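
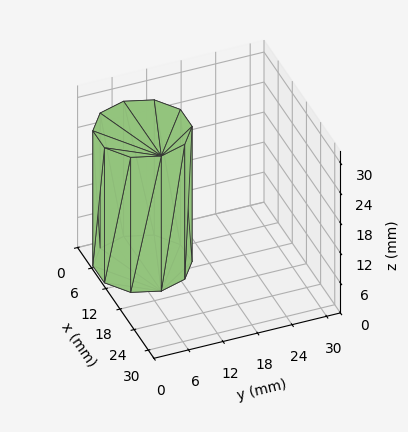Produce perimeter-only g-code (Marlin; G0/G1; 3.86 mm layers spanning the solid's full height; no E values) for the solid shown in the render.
Reading the render: the shape is a regular 10-sided prism (a cylinder approximated with 10 flat sides), circumscribed radius ≈ 8 mm, height ≈ 27 mm (dimensions read to the nearest mm from the axis ticks). For the g-code, the solid's height is divided into equal slices at the stated Δz and each level perimeter traced with G1 moves after a G0 lift.

; perimeter-only toolpath
G21 ; units = mm
G90 ; absolute positioning
G28 ; home
; layer 1
G0 Z3.86
G0 X16.00 Y8.00
G1 X14.47 Y12.70
G1 X10.47 Y15.61
G1 X5.53 Y15.61
G1 X1.53 Y12.70
G1 X0.00 Y8.00
G1 X1.53 Y3.30
G1 X5.53 Y0.39
G1 X10.47 Y0.39
G1 X14.47 Y3.30
G1 X16.00 Y8.00
; layer 2
G0 Z7.71
G0 X16.00 Y8.00
G1 X14.47 Y12.70
G1 X10.47 Y15.61
G1 X5.53 Y15.61
G1 X1.53 Y12.70
G1 X0.00 Y8.00
G1 X1.53 Y3.30
G1 X5.53 Y0.39
G1 X10.47 Y0.39
G1 X14.47 Y3.30
G1 X16.00 Y8.00
; layer 3
G0 Z11.57
G0 X16.00 Y8.00
G1 X14.47 Y12.70
G1 X10.47 Y15.61
G1 X5.53 Y15.61
G1 X1.53 Y12.70
G1 X0.00 Y8.00
G1 X1.53 Y3.30
G1 X5.53 Y0.39
G1 X10.47 Y0.39
G1 X14.47 Y3.30
G1 X16.00 Y8.00
; layer 4
G0 Z15.43
G0 X16.00 Y8.00
G1 X14.47 Y12.70
G1 X10.47 Y15.61
G1 X5.53 Y15.61
G1 X1.53 Y12.70
G1 X0.00 Y8.00
G1 X1.53 Y3.30
G1 X5.53 Y0.39
G1 X10.47 Y0.39
G1 X14.47 Y3.30
G1 X16.00 Y8.00
; layer 5
G0 Z19.29
G0 X16.00 Y8.00
G1 X14.47 Y12.70
G1 X10.47 Y15.61
G1 X5.53 Y15.61
G1 X1.53 Y12.70
G1 X0.00 Y8.00
G1 X1.53 Y3.30
G1 X5.53 Y0.39
G1 X10.47 Y0.39
G1 X14.47 Y3.30
G1 X16.00 Y8.00
; layer 6
G0 Z23.14
G0 X16.00 Y8.00
G1 X14.47 Y12.70
G1 X10.47 Y15.61
G1 X5.53 Y15.61
G1 X1.53 Y12.70
G1 X0.00 Y8.00
G1 X1.53 Y3.30
G1 X5.53 Y0.39
G1 X10.47 Y0.39
G1 X14.47 Y3.30
G1 X16.00 Y8.00
; layer 7
G0 Z27.00
G0 X16.00 Y8.00
G1 X14.47 Y12.70
G1 X10.47 Y15.61
G1 X5.53 Y15.61
G1 X1.53 Y12.70
G1 X0.00 Y8.00
G1 X1.53 Y3.30
G1 X5.53 Y0.39
G1 X10.47 Y0.39
G1 X14.47 Y3.30
G1 X16.00 Y8.00
M2 ; end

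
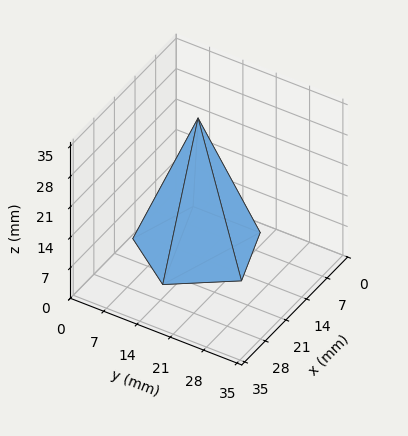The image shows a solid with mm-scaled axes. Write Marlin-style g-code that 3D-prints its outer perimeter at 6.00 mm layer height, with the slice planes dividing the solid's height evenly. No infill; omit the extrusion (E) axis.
Reading the render: the shape is a regular 5-sided pyramid, base circumscribed radius ≈ 12 mm, apex at z ≈ 30 mm (dimensions read to the nearest mm from the axis ticks). For the g-code, the solid's height is divided into equal slices at the stated Δz and each level perimeter traced with G1 moves after a G0 lift.

; perimeter-only toolpath
G21 ; units = mm
G90 ; absolute positioning
G28 ; home
; layer 1
G0 Z6.00
G0 X21.60 Y12.00
G1 X14.97 Y21.13
G1 X4.23 Y17.64
G1 X4.23 Y6.36
G1 X14.97 Y2.87
G1 X21.60 Y12.00
; layer 2
G0 Z12.00
G0 X19.20 Y12.00
G1 X14.23 Y18.85
G1 X6.17 Y16.23
G1 X6.17 Y7.77
G1 X14.23 Y5.15
G1 X19.20 Y12.00
; layer 3
G0 Z18.00
G0 X16.80 Y12.00
G1 X13.48 Y16.56
G1 X8.12 Y14.82
G1 X8.12 Y9.18
G1 X13.48 Y7.44
G1 X16.80 Y12.00
; layer 4
G0 Z24.00
G0 X14.40 Y12.00
G1 X12.74 Y14.28
G1 X10.06 Y13.41
G1 X10.06 Y10.59
G1 X12.74 Y9.72
G1 X14.40 Y12.00
M2 ; end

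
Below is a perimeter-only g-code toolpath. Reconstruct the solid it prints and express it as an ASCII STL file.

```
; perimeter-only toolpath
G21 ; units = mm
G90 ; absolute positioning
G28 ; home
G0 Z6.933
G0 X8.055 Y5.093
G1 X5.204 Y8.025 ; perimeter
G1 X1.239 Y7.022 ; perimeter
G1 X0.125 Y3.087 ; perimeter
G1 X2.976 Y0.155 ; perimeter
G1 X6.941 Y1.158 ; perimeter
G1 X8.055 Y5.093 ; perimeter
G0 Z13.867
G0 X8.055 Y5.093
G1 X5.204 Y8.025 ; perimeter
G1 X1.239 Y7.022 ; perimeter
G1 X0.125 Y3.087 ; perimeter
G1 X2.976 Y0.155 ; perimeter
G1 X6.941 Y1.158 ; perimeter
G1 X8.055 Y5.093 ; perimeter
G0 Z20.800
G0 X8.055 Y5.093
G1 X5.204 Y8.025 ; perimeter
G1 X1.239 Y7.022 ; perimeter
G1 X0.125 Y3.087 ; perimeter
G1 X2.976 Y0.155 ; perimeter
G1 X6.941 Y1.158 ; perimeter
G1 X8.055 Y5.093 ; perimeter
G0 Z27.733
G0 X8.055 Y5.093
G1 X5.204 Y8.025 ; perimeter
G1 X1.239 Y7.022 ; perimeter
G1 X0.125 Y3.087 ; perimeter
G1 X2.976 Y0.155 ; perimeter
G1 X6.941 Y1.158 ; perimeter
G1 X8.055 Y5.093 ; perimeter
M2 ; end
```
solid part
  facet normal 0.0000 0.0000 -1.0000
    outer loop
      vertex 1.239 7.022 0.000
      vertex 5.204 8.025 0.000
      vertex 8.055 5.093 0.000
    endloop
  endfacet
  facet normal 0.0000 0.0000 -1.0000
    outer loop
      vertex 0.125 3.087 0.000
      vertex 1.239 7.022 0.000
      vertex 8.055 5.093 0.000
    endloop
  endfacet
  facet normal 0.0000 0.0000 -1.0000
    outer loop
      vertex 2.976 0.155 0.000
      vertex 0.125 3.087 0.000
      vertex 8.055 5.093 0.000
    endloop
  endfacet
  facet normal 0.0000 0.0000 -1.0000
    outer loop
      vertex 6.941 1.158 0.000
      vertex 2.976 0.155 0.000
      vertex 8.055 5.093 0.000
    endloop
  endfacet
  facet normal 0.0000 0.0000 1.0000
    outer loop
      vertex 8.055 5.093 27.733
      vertex 5.204 8.025 27.733
      vertex 1.239 7.022 27.733
    endloop
  endfacet
  facet normal 0.0000 0.0000 1.0000
    outer loop
      vertex 8.055 5.093 27.733
      vertex 1.239 7.022 27.733
      vertex 0.125 3.087 27.733
    endloop
  endfacet
  facet normal 0.0000 0.0000 1.0000
    outer loop
      vertex 8.055 5.093 27.733
      vertex 0.125 3.087 27.733
      vertex 2.976 0.155 27.733
    endloop
  endfacet
  facet normal 0.0000 0.0000 1.0000
    outer loop
      vertex 8.055 5.093 27.733
      vertex 2.976 0.155 27.733
      vertex 6.941 1.158 27.733
    endloop
  endfacet
  facet normal 0.7169 0.6971 0.0000
    outer loop
      vertex 8.055 5.093 0.000
      vertex 5.204 8.025 0.000
      vertex 5.204 8.025 27.733
    endloop
  endfacet
  facet normal 0.7169 0.6971 0.0000
    outer loop
      vertex 8.055 5.093 0.000
      vertex 5.204 8.025 27.733
      vertex 8.055 5.093 27.733
    endloop
  endfacet
  facet normal -0.2452 0.9695 0.0000
    outer loop
      vertex 5.204 8.025 0.000
      vertex 1.239 7.022 0.000
      vertex 1.239 7.022 27.733
    endloop
  endfacet
  facet normal -0.2452 0.9695 0.0000
    outer loop
      vertex 5.204 8.025 0.000
      vertex 1.239 7.022 27.733
      vertex 5.204 8.025 27.733
    endloop
  endfacet
  facet normal -0.9622 0.2724 0.0000
    outer loop
      vertex 1.239 7.022 0.000
      vertex 0.125 3.087 0.000
      vertex 0.125 3.087 27.733
    endloop
  endfacet
  facet normal -0.9622 0.2724 0.0000
    outer loop
      vertex 1.239 7.022 0.000
      vertex 0.125 3.087 27.733
      vertex 1.239 7.022 27.733
    endloop
  endfacet
  facet normal -0.7169 -0.6971 0.0000
    outer loop
      vertex 0.125 3.087 0.000
      vertex 2.976 0.155 0.000
      vertex 2.976 0.155 27.733
    endloop
  endfacet
  facet normal -0.7169 -0.6971 0.0000
    outer loop
      vertex 0.125 3.087 0.000
      vertex 2.976 0.155 27.733
      vertex 0.125 3.087 27.733
    endloop
  endfacet
  facet normal 0.2452 -0.9695 0.0000
    outer loop
      vertex 2.976 0.155 0.000
      vertex 6.941 1.158 0.000
      vertex 6.941 1.158 27.733
    endloop
  endfacet
  facet normal 0.2452 -0.9695 0.0000
    outer loop
      vertex 2.976 0.155 0.000
      vertex 6.941 1.158 27.733
      vertex 2.976 0.155 27.733
    endloop
  endfacet
  facet normal 0.9622 -0.2724 0.0000
    outer loop
      vertex 6.941 1.158 0.000
      vertex 8.055 5.093 0.000
      vertex 8.055 5.093 27.733
    endloop
  endfacet
  facet normal 0.9622 -0.2724 0.0000
    outer loop
      vertex 6.941 1.158 0.000
      vertex 8.055 5.093 27.733
      vertex 6.941 1.158 27.733
    endloop
  endfacet
endsolid part

The G0 Z moves step by Δz≈6.933 mm. Every layer's G1 loop is the same polygon, so the solid is a straight extrusion of it from z=0 to z≈27.7. Closing with flat bottom and top caps and triangulating gives 20 facets — a regular 6-sided prism (a cylinder approximated with 6 flat sides), circumscribed radius ≈ 4.09 mm, height ≈ 27.7 mm.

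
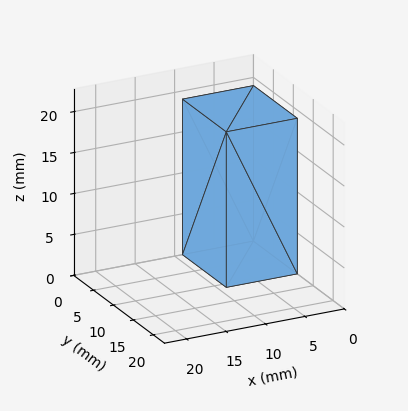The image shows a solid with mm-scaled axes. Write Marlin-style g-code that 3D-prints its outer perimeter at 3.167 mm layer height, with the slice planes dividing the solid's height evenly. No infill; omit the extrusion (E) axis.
Reading the render: the shape is a rectangular box, roughly 9 × 11 mm footprint and 19 mm tall (dimensions read to the nearest mm from the axis ticks). For the g-code, the solid's height is divided into equal slices at the stated Δz and each level perimeter traced with G1 moves after a G0 lift.

; perimeter-only toolpath
G21 ; units = mm
G90 ; absolute positioning
G28 ; home
; layer 1
G0 Z3.167
G0 X0.000 Y0.000
G1 X9.000 Y0.000
G1 X9.000 Y11.000
G1 X0.000 Y11.000
G1 X0.000 Y0.000
; layer 2
G0 Z6.333
G0 X0.000 Y0.000
G1 X9.000 Y0.000
G1 X9.000 Y11.000
G1 X0.000 Y11.000
G1 X0.000 Y0.000
; layer 3
G0 Z9.500
G0 X0.000 Y0.000
G1 X9.000 Y0.000
G1 X9.000 Y11.000
G1 X0.000 Y11.000
G1 X0.000 Y0.000
; layer 4
G0 Z12.667
G0 X0.000 Y0.000
G1 X9.000 Y0.000
G1 X9.000 Y11.000
G1 X0.000 Y11.000
G1 X0.000 Y0.000
; layer 5
G0 Z15.833
G0 X0.000 Y0.000
G1 X9.000 Y0.000
G1 X9.000 Y11.000
G1 X0.000 Y11.000
G1 X0.000 Y0.000
; layer 6
G0 Z19.000
G0 X0.000 Y0.000
G1 X9.000 Y0.000
G1 X9.000 Y11.000
G1 X0.000 Y11.000
G1 X0.000 Y0.000
M2 ; end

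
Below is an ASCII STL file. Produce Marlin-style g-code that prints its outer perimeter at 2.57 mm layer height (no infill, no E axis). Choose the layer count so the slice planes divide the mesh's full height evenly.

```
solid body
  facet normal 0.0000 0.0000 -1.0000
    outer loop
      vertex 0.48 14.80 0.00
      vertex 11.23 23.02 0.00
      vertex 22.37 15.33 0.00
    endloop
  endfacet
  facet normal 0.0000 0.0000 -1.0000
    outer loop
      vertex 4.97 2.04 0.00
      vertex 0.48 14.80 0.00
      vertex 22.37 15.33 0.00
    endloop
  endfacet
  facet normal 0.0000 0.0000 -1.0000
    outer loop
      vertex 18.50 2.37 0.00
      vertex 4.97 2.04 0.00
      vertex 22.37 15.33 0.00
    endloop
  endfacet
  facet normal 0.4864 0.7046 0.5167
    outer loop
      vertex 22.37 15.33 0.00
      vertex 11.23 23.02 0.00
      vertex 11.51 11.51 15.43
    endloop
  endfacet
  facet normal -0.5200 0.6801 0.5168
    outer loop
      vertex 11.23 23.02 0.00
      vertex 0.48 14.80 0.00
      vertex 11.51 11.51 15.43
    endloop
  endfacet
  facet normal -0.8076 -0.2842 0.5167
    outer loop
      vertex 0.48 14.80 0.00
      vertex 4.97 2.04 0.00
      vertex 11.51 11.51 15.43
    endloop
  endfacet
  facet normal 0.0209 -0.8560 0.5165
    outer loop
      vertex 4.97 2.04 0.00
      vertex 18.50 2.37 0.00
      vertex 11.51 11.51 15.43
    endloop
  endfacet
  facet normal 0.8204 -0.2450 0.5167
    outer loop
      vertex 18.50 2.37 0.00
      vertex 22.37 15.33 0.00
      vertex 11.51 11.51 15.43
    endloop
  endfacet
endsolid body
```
; perimeter-only toolpath
G21 ; units = mm
G90 ; absolute positioning
G28 ; home
; layer 1
G0 Z2.57
G0 X20.56 Y14.69
G1 X11.28 Y21.10
G1 X2.32 Y14.25
G1 X6.06 Y3.62
G1 X17.34 Y3.89
G1 X20.56 Y14.69
; layer 2
G0 Z5.14
G0 X18.75 Y14.06
G1 X11.32 Y19.18
G1 X4.16 Y13.70
G1 X7.15 Y5.20
G1 X16.17 Y5.42
G1 X18.75 Y14.06
; layer 3
G0 Z7.71
G0 X16.94 Y13.42
G1 X11.37 Y17.27
G1 X6.00 Y13.16
G1 X8.24 Y6.78
G1 X15.00 Y6.94
G1 X16.94 Y13.42
; layer 4
G0 Z10.29
G0 X15.13 Y12.78
G1 X11.42 Y15.35
G1 X7.83 Y12.61
G1 X9.33 Y8.35
G1 X13.84 Y8.46
G1 X15.13 Y12.78
; layer 5
G0 Z12.86
G0 X13.32 Y12.15
G1 X11.46 Y13.43
G1 X9.67 Y12.06
G1 X10.42 Y9.93
G1 X12.67 Y9.99
G1 X13.32 Y12.15
M2 ; end

The solid is a regular 5-sided pyramid, base circumscribed radius ≈ 11.5 mm, apex at z ≈ 15.4 mm. Slicing at Δz = 2.57 mm — 6 equal slices spanning the solid's height, so layer i sits at z = i·h/6 — gives 5 non-empty perimeters. Each is a 5-segment closed polygon; G0 lifts to the layer z and rapids to the start vertex, then G1 traces the edges. The cross-section shrinks linearly with z (the slice at the apex is degenerate and omitted).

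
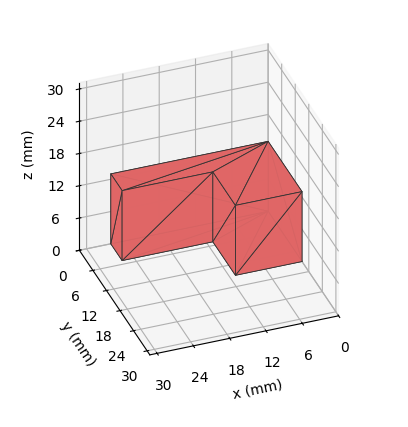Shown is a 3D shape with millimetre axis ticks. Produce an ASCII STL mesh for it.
Reading the render: the shape is an L-shaped prism: outer 26 × 15 mm, arm thicknesses ≈ 5 mm (horizontal) and 11 mm (vertical), extruded 13 mm in z (dimensions read to the nearest mm from the axis ticks). For the STL, each face is triangulated and given an outward normal.

solid part
  facet normal 0.0000 0.0000 -1.0000
    outer loop
      vertex 26.000 5.000 0.000
      vertex 26.000 0.000 0.000
      vertex 0.000 0.000 0.000
    endloop
  endfacet
  facet normal 0.0000 0.0000 -1.0000
    outer loop
      vertex 11.000 5.000 0.000
      vertex 26.000 5.000 0.000
      vertex 0.000 0.000 0.000
    endloop
  endfacet
  facet normal 0.0000 0.0000 -1.0000
    outer loop
      vertex 11.000 15.000 0.000
      vertex 11.000 5.000 0.000
      vertex 0.000 0.000 0.000
    endloop
  endfacet
  facet normal 0.0000 0.0000 -1.0000
    outer loop
      vertex 0.000 15.000 0.000
      vertex 11.000 15.000 0.000
      vertex 0.000 0.000 0.000
    endloop
  endfacet
  facet normal 0.0000 0.0000 1.0000
    outer loop
      vertex 0.000 0.000 13.000
      vertex 26.000 0.000 13.000
      vertex 26.000 5.000 13.000
    endloop
  endfacet
  facet normal 0.0000 0.0000 1.0000
    outer loop
      vertex 0.000 0.000 13.000
      vertex 26.000 5.000 13.000
      vertex 11.000 5.000 13.000
    endloop
  endfacet
  facet normal 0.0000 0.0000 1.0000
    outer loop
      vertex 0.000 0.000 13.000
      vertex 11.000 5.000 13.000
      vertex 11.000 15.000 13.000
    endloop
  endfacet
  facet normal 0.0000 0.0000 1.0000
    outer loop
      vertex 0.000 0.000 13.000
      vertex 11.000 15.000 13.000
      vertex 0.000 15.000 13.000
    endloop
  endfacet
  facet normal 0.0000 -1.0000 0.0000
    outer loop
      vertex 0.000 0.000 0.000
      vertex 26.000 0.000 0.000
      vertex 26.000 0.000 13.000
    endloop
  endfacet
  facet normal 0.0000 -1.0000 0.0000
    outer loop
      vertex 0.000 0.000 0.000
      vertex 26.000 0.000 13.000
      vertex 0.000 0.000 13.000
    endloop
  endfacet
  facet normal 1.0000 0.0000 0.0000
    outer loop
      vertex 26.000 0.000 0.000
      vertex 26.000 5.000 0.000
      vertex 26.000 5.000 13.000
    endloop
  endfacet
  facet normal 1.0000 0.0000 0.0000
    outer loop
      vertex 26.000 0.000 0.000
      vertex 26.000 5.000 13.000
      vertex 26.000 0.000 13.000
    endloop
  endfacet
  facet normal 0.0000 1.0000 0.0000
    outer loop
      vertex 26.000 5.000 0.000
      vertex 11.000 5.000 0.000
      vertex 11.000 5.000 13.000
    endloop
  endfacet
  facet normal 0.0000 1.0000 0.0000
    outer loop
      vertex 26.000 5.000 0.000
      vertex 11.000 5.000 13.000
      vertex 26.000 5.000 13.000
    endloop
  endfacet
  facet normal 1.0000 0.0000 0.0000
    outer loop
      vertex 11.000 5.000 0.000
      vertex 11.000 15.000 0.000
      vertex 11.000 15.000 13.000
    endloop
  endfacet
  facet normal 1.0000 0.0000 0.0000
    outer loop
      vertex 11.000 5.000 0.000
      vertex 11.000 15.000 13.000
      vertex 11.000 5.000 13.000
    endloop
  endfacet
  facet normal 0.0000 1.0000 0.0000
    outer loop
      vertex 11.000 15.000 0.000
      vertex 0.000 15.000 0.000
      vertex 0.000 15.000 13.000
    endloop
  endfacet
  facet normal 0.0000 1.0000 0.0000
    outer loop
      vertex 11.000 15.000 0.000
      vertex 0.000 15.000 13.000
      vertex 11.000 15.000 13.000
    endloop
  endfacet
  facet normal -1.0000 0.0000 0.0000
    outer loop
      vertex 0.000 15.000 0.000
      vertex 0.000 0.000 0.000
      vertex 0.000 0.000 13.000
    endloop
  endfacet
  facet normal -1.0000 0.0000 0.0000
    outer loop
      vertex 0.000 15.000 0.000
      vertex 0.000 0.000 13.000
      vertex 0.000 15.000 13.000
    endloop
  endfacet
endsolid part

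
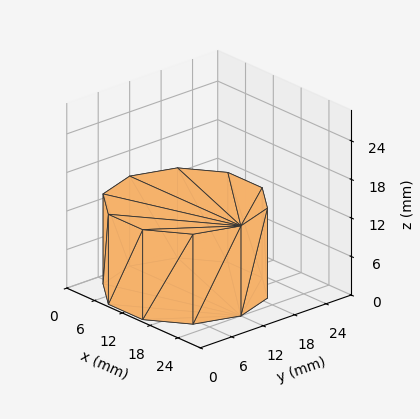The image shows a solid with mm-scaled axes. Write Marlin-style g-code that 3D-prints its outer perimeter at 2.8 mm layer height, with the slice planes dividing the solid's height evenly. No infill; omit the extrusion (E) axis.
Reading the render: the shape is a regular 10-sided prism (a cylinder approximated with 10 flat sides), circumscribed radius ≈ 12 mm, height ≈ 14 mm (dimensions read to the nearest mm from the axis ticks). For the g-code, the solid's height is divided into equal slices at the stated Δz and each level perimeter traced with G1 moves after a G0 lift.

; perimeter-only toolpath
G21 ; units = mm
G90 ; absolute positioning
G28 ; home
; layer 1
G0 Z2.8
G0 X24.0 Y12.0
G1 X21.7 Y19.1
G1 X15.7 Y23.4
G1 X8.3 Y23.4
G1 X2.3 Y19.1
G1 X0.0 Y12.0
G1 X2.3 Y4.9
G1 X8.3 Y0.6
G1 X15.7 Y0.6
G1 X21.7 Y4.9
G1 X24.0 Y12.0
; layer 2
G0 Z5.6
G0 X24.0 Y12.0
G1 X21.7 Y19.1
G1 X15.7 Y23.4
G1 X8.3 Y23.4
G1 X2.3 Y19.1
G1 X0.0 Y12.0
G1 X2.3 Y4.9
G1 X8.3 Y0.6
G1 X15.7 Y0.6
G1 X21.7 Y4.9
G1 X24.0 Y12.0
; layer 3
G0 Z8.4
G0 X24.0 Y12.0
G1 X21.7 Y19.1
G1 X15.7 Y23.4
G1 X8.3 Y23.4
G1 X2.3 Y19.1
G1 X0.0 Y12.0
G1 X2.3 Y4.9
G1 X8.3 Y0.6
G1 X15.7 Y0.6
G1 X21.7 Y4.9
G1 X24.0 Y12.0
; layer 4
G0 Z11.2
G0 X24.0 Y12.0
G1 X21.7 Y19.1
G1 X15.7 Y23.4
G1 X8.3 Y23.4
G1 X2.3 Y19.1
G1 X0.0 Y12.0
G1 X2.3 Y4.9
G1 X8.3 Y0.6
G1 X15.7 Y0.6
G1 X21.7 Y4.9
G1 X24.0 Y12.0
; layer 5
G0 Z14.0
G0 X24.0 Y12.0
G1 X21.7 Y19.1
G1 X15.7 Y23.4
G1 X8.3 Y23.4
G1 X2.3 Y19.1
G1 X0.0 Y12.0
G1 X2.3 Y4.9
G1 X8.3 Y0.6
G1 X15.7 Y0.6
G1 X21.7 Y4.9
G1 X24.0 Y12.0
M2 ; end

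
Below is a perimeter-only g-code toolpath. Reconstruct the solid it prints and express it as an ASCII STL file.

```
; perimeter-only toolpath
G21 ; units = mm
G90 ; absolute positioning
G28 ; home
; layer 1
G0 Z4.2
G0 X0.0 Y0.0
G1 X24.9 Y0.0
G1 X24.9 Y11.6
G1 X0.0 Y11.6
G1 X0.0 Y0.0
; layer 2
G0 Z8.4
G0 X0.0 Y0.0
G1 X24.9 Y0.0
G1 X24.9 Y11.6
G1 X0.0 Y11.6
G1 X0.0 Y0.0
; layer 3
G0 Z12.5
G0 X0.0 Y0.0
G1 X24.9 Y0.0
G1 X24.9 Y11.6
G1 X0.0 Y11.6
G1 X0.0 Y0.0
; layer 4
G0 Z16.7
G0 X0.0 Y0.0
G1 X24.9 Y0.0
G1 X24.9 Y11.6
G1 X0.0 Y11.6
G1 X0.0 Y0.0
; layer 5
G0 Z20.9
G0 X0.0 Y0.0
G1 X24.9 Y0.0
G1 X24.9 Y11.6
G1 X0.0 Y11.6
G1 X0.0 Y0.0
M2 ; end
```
solid part
  facet normal 0.0000 0.0000 -1.0000
    outer loop
      vertex 24.9 11.6 0.0
      vertex 24.9 0.0 0.0
      vertex 0.0 0.0 0.0
    endloop
  endfacet
  facet normal 0.0000 0.0000 -1.0000
    outer loop
      vertex 0.0 11.6 0.0
      vertex 24.9 11.6 0.0
      vertex 0.0 0.0 0.0
    endloop
  endfacet
  facet normal 0.0000 0.0000 1.0000
    outer loop
      vertex 0.0 0.0 20.9
      vertex 24.9 0.0 20.9
      vertex 24.9 11.6 20.9
    endloop
  endfacet
  facet normal 0.0000 0.0000 1.0000
    outer loop
      vertex 0.0 0.0 20.9
      vertex 24.9 11.6 20.9
      vertex 0.0 11.6 20.9
    endloop
  endfacet
  facet normal 0.0000 -1.0000 0.0000
    outer loop
      vertex 0.0 0.0 0.0
      vertex 24.9 0.0 0.0
      vertex 24.9 0.0 20.9
    endloop
  endfacet
  facet normal 0.0000 -1.0000 0.0000
    outer loop
      vertex 0.0 0.0 0.0
      vertex 24.9 0.0 20.9
      vertex 0.0 0.0 20.9
    endloop
  endfacet
  facet normal 0.0000 1.0000 0.0000
    outer loop
      vertex 24.9 11.6 20.9
      vertex 24.9 11.6 0.0
      vertex 0.0 11.6 0.0
    endloop
  endfacet
  facet normal 0.0000 1.0000 0.0000
    outer loop
      vertex 0.0 11.6 20.9
      vertex 24.9 11.6 20.9
      vertex 0.0 11.6 0.0
    endloop
  endfacet
  facet normal -1.0000 0.0000 0.0000
    outer loop
      vertex 0.0 11.6 20.9
      vertex 0.0 11.6 0.0
      vertex 0.0 0.0 0.0
    endloop
  endfacet
  facet normal -1.0000 0.0000 0.0000
    outer loop
      vertex 0.0 0.0 20.9
      vertex 0.0 11.6 20.9
      vertex 0.0 0.0 0.0
    endloop
  endfacet
  facet normal 1.0000 0.0000 0.0000
    outer loop
      vertex 24.9 0.0 0.0
      vertex 24.9 11.6 0.0
      vertex 24.9 11.6 20.9
    endloop
  endfacet
  facet normal 1.0000 0.0000 0.0000
    outer loop
      vertex 24.9 0.0 0.0
      vertex 24.9 11.6 20.9
      vertex 24.9 0.0 20.9
    endloop
  endfacet
endsolid part

The G0 Z moves step by Δz≈4.2 mm. Every layer's G1 loop is the same polygon, so the solid is a straight extrusion of it from z=0 to z≈20.9. Closing with flat bottom and top caps and triangulating gives 12 facets — a rectangular box, roughly 24.9 × 11.6 mm footprint and 20.9 mm tall.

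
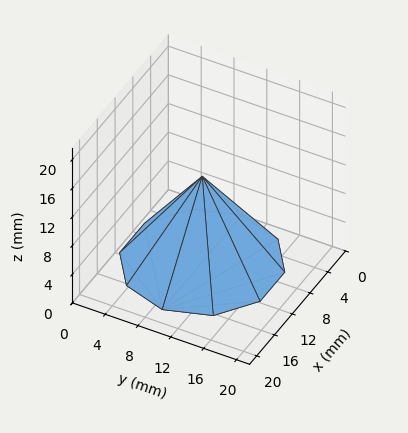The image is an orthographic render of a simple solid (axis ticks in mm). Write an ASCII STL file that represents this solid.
Reading the render: the shape is a regular 10-sided pyramid, base circumscribed radius ≈ 9 mm, apex at z ≈ 12 mm (dimensions read to the nearest mm from the axis ticks). For the STL, each face is triangulated and given an outward normal.

solid part
  facet normal 0.0000 0.0000 -1.0000
    outer loop
      vertex 11.78 17.56 0.00
      vertex 16.28 14.29 0.00
      vertex 18.00 9.00 0.00
    endloop
  endfacet
  facet normal 0.0000 0.0000 -1.0000
    outer loop
      vertex 6.22 17.56 0.00
      vertex 11.78 17.56 0.00
      vertex 18.00 9.00 0.00
    endloop
  endfacet
  facet normal 0.0000 0.0000 -1.0000
    outer loop
      vertex 1.72 14.29 0.00
      vertex 6.22 17.56 0.00
      vertex 18.00 9.00 0.00
    endloop
  endfacet
  facet normal 0.0000 0.0000 -1.0000
    outer loop
      vertex 0.00 9.00 0.00
      vertex 1.72 14.29 0.00
      vertex 18.00 9.00 0.00
    endloop
  endfacet
  facet normal 0.0000 0.0000 -1.0000
    outer loop
      vertex 1.72 3.71 0.00
      vertex 0.00 9.00 0.00
      vertex 18.00 9.00 0.00
    endloop
  endfacet
  facet normal 0.0000 0.0000 -1.0000
    outer loop
      vertex 6.22 0.44 0.00
      vertex 1.72 3.71 0.00
      vertex 18.00 9.00 0.00
    endloop
  endfacet
  facet normal 0.0000 0.0000 -1.0000
    outer loop
      vertex 11.78 0.44 0.00
      vertex 6.22 0.44 0.00
      vertex 18.00 9.00 0.00
    endloop
  endfacet
  facet normal 0.0000 0.0000 -1.0000
    outer loop
      vertex 16.28 3.71 0.00
      vertex 11.78 0.44 0.00
      vertex 18.00 9.00 0.00
    endloop
  endfacet
  facet normal 0.7742 0.2517 0.5807
    outer loop
      vertex 18.00 9.00 0.00
      vertex 16.28 14.29 0.00
      vertex 9.00 9.00 12.00
    endloop
  endfacet
  facet normal 0.4786 0.6586 0.5807
    outer loop
      vertex 16.28 14.29 0.00
      vertex 11.78 17.56 0.00
      vertex 9.00 9.00 12.00
    endloop
  endfacet
  facet normal 0.0000 0.8141 0.5807
    outer loop
      vertex 11.78 17.56 0.00
      vertex 6.22 17.56 0.00
      vertex 9.00 9.00 12.00
    endloop
  endfacet
  facet normal -0.4786 0.6586 0.5807
    outer loop
      vertex 6.22 17.56 0.00
      vertex 1.72 14.29 0.00
      vertex 9.00 9.00 12.00
    endloop
  endfacet
  facet normal -0.7742 0.2517 0.5807
    outer loop
      vertex 1.72 14.29 0.00
      vertex 0.00 9.00 0.00
      vertex 9.00 9.00 12.00
    endloop
  endfacet
  facet normal -0.7742 -0.2517 0.5807
    outer loop
      vertex 0.00 9.00 0.00
      vertex 1.72 3.71 0.00
      vertex 9.00 9.00 12.00
    endloop
  endfacet
  facet normal -0.4786 -0.6586 0.5807
    outer loop
      vertex 1.72 3.71 0.00
      vertex 6.22 0.44 0.00
      vertex 9.00 9.00 12.00
    endloop
  endfacet
  facet normal 0.0000 -0.8141 0.5807
    outer loop
      vertex 6.22 0.44 0.00
      vertex 11.78 0.44 0.00
      vertex 9.00 9.00 12.00
    endloop
  endfacet
  facet normal 0.4786 -0.6586 0.5807
    outer loop
      vertex 11.78 0.44 0.00
      vertex 16.28 3.71 0.00
      vertex 9.00 9.00 12.00
    endloop
  endfacet
  facet normal 0.7742 -0.2517 0.5807
    outer loop
      vertex 16.28 3.71 0.00
      vertex 18.00 9.00 0.00
      vertex 9.00 9.00 12.00
    endloop
  endfacet
endsolid part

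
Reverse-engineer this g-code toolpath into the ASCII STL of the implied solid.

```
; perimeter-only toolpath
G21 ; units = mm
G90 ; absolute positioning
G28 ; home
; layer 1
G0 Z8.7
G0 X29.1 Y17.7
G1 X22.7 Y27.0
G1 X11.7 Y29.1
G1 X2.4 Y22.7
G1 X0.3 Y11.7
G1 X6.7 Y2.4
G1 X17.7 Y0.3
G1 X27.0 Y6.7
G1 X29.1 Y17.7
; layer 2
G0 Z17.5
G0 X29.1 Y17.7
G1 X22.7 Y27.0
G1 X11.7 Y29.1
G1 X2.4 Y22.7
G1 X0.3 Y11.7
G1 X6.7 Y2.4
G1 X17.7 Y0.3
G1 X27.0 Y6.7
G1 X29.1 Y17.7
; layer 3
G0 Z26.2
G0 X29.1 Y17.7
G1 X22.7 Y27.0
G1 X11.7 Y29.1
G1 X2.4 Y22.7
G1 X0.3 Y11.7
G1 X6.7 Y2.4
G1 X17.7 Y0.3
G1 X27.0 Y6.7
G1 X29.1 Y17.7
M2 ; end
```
solid part
  facet normal 0.0000 0.0000 -1.0000
    outer loop
      vertex 11.7 29.1 0.0
      vertex 22.7 27.0 0.0
      vertex 29.1 17.7 0.0
    endloop
  endfacet
  facet normal 0.0000 0.0000 -1.0000
    outer loop
      vertex 2.4 22.7 0.0
      vertex 11.7 29.1 0.0
      vertex 29.1 17.7 0.0
    endloop
  endfacet
  facet normal 0.0000 0.0000 -1.0000
    outer loop
      vertex 0.3 11.7 0.0
      vertex 2.4 22.7 0.0
      vertex 29.1 17.7 0.0
    endloop
  endfacet
  facet normal 0.0000 0.0000 -1.0000
    outer loop
      vertex 6.7 2.4 0.0
      vertex 0.3 11.7 0.0
      vertex 29.1 17.7 0.0
    endloop
  endfacet
  facet normal 0.0000 0.0000 -1.0000
    outer loop
      vertex 17.7 0.3 0.0
      vertex 6.7 2.4 0.0
      vertex 29.1 17.7 0.0
    endloop
  endfacet
  facet normal 0.0000 0.0000 -1.0000
    outer loop
      vertex 27.0 6.7 0.0
      vertex 17.7 0.3 0.0
      vertex 29.1 17.7 0.0
    endloop
  endfacet
  facet normal 0.0000 0.0000 1.0000
    outer loop
      vertex 29.1 17.7 26.2
      vertex 22.7 27.0 26.2
      vertex 11.7 29.1 26.2
    endloop
  endfacet
  facet normal 0.0000 0.0000 1.0000
    outer loop
      vertex 29.1 17.7 26.2
      vertex 11.7 29.1 26.2
      vertex 2.4 22.7 26.2
    endloop
  endfacet
  facet normal 0.0000 0.0000 1.0000
    outer loop
      vertex 29.1 17.7 26.2
      vertex 2.4 22.7 26.2
      vertex 0.3 11.7 26.2
    endloop
  endfacet
  facet normal 0.0000 0.0000 1.0000
    outer loop
      vertex 29.1 17.7 26.2
      vertex 0.3 11.7 26.2
      vertex 6.7 2.4 26.2
    endloop
  endfacet
  facet normal 0.0000 0.0000 1.0000
    outer loop
      vertex 29.1 17.7 26.2
      vertex 6.7 2.4 26.2
      vertex 17.7 0.3 26.2
    endloop
  endfacet
  facet normal 0.0000 0.0000 1.0000
    outer loop
      vertex 29.1 17.7 26.2
      vertex 17.7 0.3 26.2
      vertex 27.0 6.7 26.2
    endloop
  endfacet
  facet normal 0.8238 0.5669 0.0000
    outer loop
      vertex 29.1 17.7 0.0
      vertex 22.7 27.0 0.0
      vertex 22.7 27.0 26.2
    endloop
  endfacet
  facet normal 0.8238 0.5669 0.0000
    outer loop
      vertex 29.1 17.7 0.0
      vertex 22.7 27.0 26.2
      vertex 29.1 17.7 26.2
    endloop
  endfacet
  facet normal 0.1875 0.9823 0.0000
    outer loop
      vertex 22.7 27.0 0.0
      vertex 11.7 29.1 0.0
      vertex 11.7 29.1 26.2
    endloop
  endfacet
  facet normal 0.1875 0.9823 0.0000
    outer loop
      vertex 22.7 27.0 0.0
      vertex 11.7 29.1 26.2
      vertex 22.7 27.0 26.2
    endloop
  endfacet
  facet normal -0.5669 0.8238 0.0000
    outer loop
      vertex 11.7 29.1 0.0
      vertex 2.4 22.7 0.0
      vertex 2.4 22.7 26.2
    endloop
  endfacet
  facet normal -0.5669 0.8238 0.0000
    outer loop
      vertex 11.7 29.1 0.0
      vertex 2.4 22.7 26.2
      vertex 11.7 29.1 26.2
    endloop
  endfacet
  facet normal -0.9823 0.1875 0.0000
    outer loop
      vertex 2.4 22.7 0.0
      vertex 0.3 11.7 0.0
      vertex 0.3 11.7 26.2
    endloop
  endfacet
  facet normal -0.9823 0.1875 0.0000
    outer loop
      vertex 2.4 22.7 0.0
      vertex 0.3 11.7 26.2
      vertex 2.4 22.7 26.2
    endloop
  endfacet
  facet normal -0.8238 -0.5669 0.0000
    outer loop
      vertex 0.3 11.7 0.0
      vertex 6.7 2.4 0.0
      vertex 6.7 2.4 26.2
    endloop
  endfacet
  facet normal -0.8238 -0.5669 0.0000
    outer loop
      vertex 0.3 11.7 0.0
      vertex 6.7 2.4 26.2
      vertex 0.3 11.7 26.2
    endloop
  endfacet
  facet normal -0.1875 -0.9823 0.0000
    outer loop
      vertex 6.7 2.4 0.0
      vertex 17.7 0.3 0.0
      vertex 17.7 0.3 26.2
    endloop
  endfacet
  facet normal -0.1875 -0.9823 0.0000
    outer loop
      vertex 6.7 2.4 0.0
      vertex 17.7 0.3 26.2
      vertex 6.7 2.4 26.2
    endloop
  endfacet
  facet normal 0.5669 -0.8238 0.0000
    outer loop
      vertex 17.7 0.3 0.0
      vertex 27.0 6.7 0.0
      vertex 27.0 6.7 26.2
    endloop
  endfacet
  facet normal 0.5669 -0.8238 0.0000
    outer loop
      vertex 17.7 0.3 0.0
      vertex 27.0 6.7 26.2
      vertex 17.7 0.3 26.2
    endloop
  endfacet
  facet normal 0.9823 -0.1875 0.0000
    outer loop
      vertex 27.0 6.7 0.0
      vertex 29.1 17.7 0.0
      vertex 29.1 17.7 26.2
    endloop
  endfacet
  facet normal 0.9823 -0.1875 0.0000
    outer loop
      vertex 27.0 6.7 0.0
      vertex 29.1 17.7 26.2
      vertex 27.0 6.7 26.2
    endloop
  endfacet
endsolid part

The G0 Z moves step by Δz≈8.7 mm. Every layer's G1 loop is the same polygon, so the solid is a straight extrusion of it from z=0 to z≈26.2. Closing with flat bottom and top caps and triangulating gives 28 facets — a regular 8-sided prism (a cylinder approximated with 8 flat sides), circumscribed radius ≈ 14.7 mm, height ≈ 26.2 mm.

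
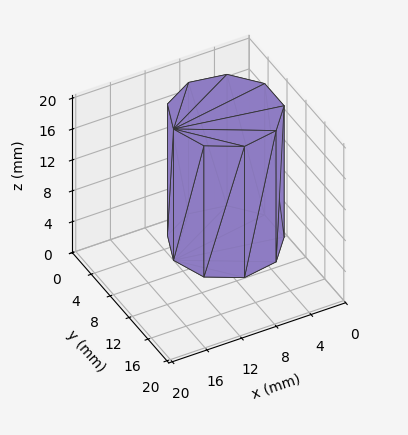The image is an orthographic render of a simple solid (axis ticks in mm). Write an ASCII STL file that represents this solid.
Reading the render: the shape is a regular 9-sided prism (a cylinder approximated with 9 flat sides), circumscribed radius ≈ 6 mm, height ≈ 17 mm (dimensions read to the nearest mm from the axis ticks). For the STL, each face is triangulated and given an outward normal.

solid part
  facet normal 0.0000 0.0000 -1.0000
    outer loop
      vertex 7.042 11.909 0.000
      vertex 10.596 9.857 0.000
      vertex 12.000 6.000 0.000
    endloop
  endfacet
  facet normal 0.0000 0.0000 -1.0000
    outer loop
      vertex 3.000 11.196 0.000
      vertex 7.042 11.909 0.000
      vertex 12.000 6.000 0.000
    endloop
  endfacet
  facet normal 0.0000 0.0000 -1.0000
    outer loop
      vertex 0.362 8.052 0.000
      vertex 3.000 11.196 0.000
      vertex 12.000 6.000 0.000
    endloop
  endfacet
  facet normal 0.0000 0.0000 -1.0000
    outer loop
      vertex 0.362 3.948 0.000
      vertex 0.362 8.052 0.000
      vertex 12.000 6.000 0.000
    endloop
  endfacet
  facet normal 0.0000 0.0000 -1.0000
    outer loop
      vertex 3.000 0.804 0.000
      vertex 0.362 3.948 0.000
      vertex 12.000 6.000 0.000
    endloop
  endfacet
  facet normal 0.0000 0.0000 -1.0000
    outer loop
      vertex 7.042 0.091 0.000
      vertex 3.000 0.804 0.000
      vertex 12.000 6.000 0.000
    endloop
  endfacet
  facet normal 0.0000 0.0000 -1.0000
    outer loop
      vertex 10.596 2.143 0.000
      vertex 7.042 0.091 0.000
      vertex 12.000 6.000 0.000
    endloop
  endfacet
  facet normal 0.0000 0.0000 1.0000
    outer loop
      vertex 12.000 6.000 17.000
      vertex 10.596 9.857 17.000
      vertex 7.042 11.909 17.000
    endloop
  endfacet
  facet normal 0.0000 0.0000 1.0000
    outer loop
      vertex 12.000 6.000 17.000
      vertex 7.042 11.909 17.000
      vertex 3.000 11.196 17.000
    endloop
  endfacet
  facet normal 0.0000 0.0000 1.0000
    outer loop
      vertex 12.000 6.000 17.000
      vertex 3.000 11.196 17.000
      vertex 0.362 8.052 17.000
    endloop
  endfacet
  facet normal 0.0000 0.0000 1.0000
    outer loop
      vertex 12.000 6.000 17.000
      vertex 0.362 8.052 17.000
      vertex 0.362 3.948 17.000
    endloop
  endfacet
  facet normal 0.0000 0.0000 1.0000
    outer loop
      vertex 12.000 6.000 17.000
      vertex 0.362 3.948 17.000
      vertex 3.000 0.804 17.000
    endloop
  endfacet
  facet normal 0.0000 0.0000 1.0000
    outer loop
      vertex 12.000 6.000 17.000
      vertex 3.000 0.804 17.000
      vertex 7.042 0.091 17.000
    endloop
  endfacet
  facet normal 0.0000 0.0000 1.0000
    outer loop
      vertex 12.000 6.000 17.000
      vertex 7.042 0.091 17.000
      vertex 10.596 2.143 17.000
    endloop
  endfacet
  facet normal 0.9397 0.3421 0.0000
    outer loop
      vertex 12.000 6.000 0.000
      vertex 10.596 9.857 0.000
      vertex 10.596 9.857 17.000
    endloop
  endfacet
  facet normal 0.9397 0.3421 0.0000
    outer loop
      vertex 12.000 6.000 0.000
      vertex 10.596 9.857 17.000
      vertex 12.000 6.000 17.000
    endloop
  endfacet
  facet normal 0.5000 0.8660 0.0000
    outer loop
      vertex 10.596 9.857 0.000
      vertex 7.042 11.909 0.000
      vertex 7.042 11.909 17.000
    endloop
  endfacet
  facet normal 0.5000 0.8660 0.0000
    outer loop
      vertex 10.596 9.857 0.000
      vertex 7.042 11.909 17.000
      vertex 10.596 9.857 17.000
    endloop
  endfacet
  facet normal -0.1737 0.9848 0.0000
    outer loop
      vertex 7.042 11.909 0.000
      vertex 3.000 11.196 0.000
      vertex 3.000 11.196 17.000
    endloop
  endfacet
  facet normal -0.1737 0.9848 0.0000
    outer loop
      vertex 7.042 11.909 0.000
      vertex 3.000 11.196 17.000
      vertex 7.042 11.909 17.000
    endloop
  endfacet
  facet normal -0.7661 0.6428 0.0000
    outer loop
      vertex 3.000 11.196 0.000
      vertex 0.362 8.052 0.000
      vertex 0.362 8.052 17.000
    endloop
  endfacet
  facet normal -0.7661 0.6428 0.0000
    outer loop
      vertex 3.000 11.196 0.000
      vertex 0.362 8.052 17.000
      vertex 3.000 11.196 17.000
    endloop
  endfacet
  facet normal -1.0000 0.0000 0.0000
    outer loop
      vertex 0.362 8.052 0.000
      vertex 0.362 3.948 0.000
      vertex 0.362 3.948 17.000
    endloop
  endfacet
  facet normal -1.0000 0.0000 0.0000
    outer loop
      vertex 0.362 8.052 0.000
      vertex 0.362 3.948 17.000
      vertex 0.362 8.052 17.000
    endloop
  endfacet
  facet normal -0.7661 -0.6428 0.0000
    outer loop
      vertex 0.362 3.948 0.000
      vertex 3.000 0.804 0.000
      vertex 3.000 0.804 17.000
    endloop
  endfacet
  facet normal -0.7661 -0.6428 0.0000
    outer loop
      vertex 0.362 3.948 0.000
      vertex 3.000 0.804 17.000
      vertex 0.362 3.948 17.000
    endloop
  endfacet
  facet normal -0.1737 -0.9848 0.0000
    outer loop
      vertex 3.000 0.804 0.000
      vertex 7.042 0.091 0.000
      vertex 7.042 0.091 17.000
    endloop
  endfacet
  facet normal -0.1737 -0.9848 0.0000
    outer loop
      vertex 3.000 0.804 0.000
      vertex 7.042 0.091 17.000
      vertex 3.000 0.804 17.000
    endloop
  endfacet
  facet normal 0.5000 -0.8660 0.0000
    outer loop
      vertex 7.042 0.091 0.000
      vertex 10.596 2.143 0.000
      vertex 10.596 2.143 17.000
    endloop
  endfacet
  facet normal 0.5000 -0.8660 0.0000
    outer loop
      vertex 7.042 0.091 0.000
      vertex 10.596 2.143 17.000
      vertex 7.042 0.091 17.000
    endloop
  endfacet
  facet normal 0.9397 -0.3421 0.0000
    outer loop
      vertex 10.596 2.143 0.000
      vertex 12.000 6.000 0.000
      vertex 12.000 6.000 17.000
    endloop
  endfacet
  facet normal 0.9397 -0.3421 0.0000
    outer loop
      vertex 10.596 2.143 0.000
      vertex 12.000 6.000 17.000
      vertex 10.596 2.143 17.000
    endloop
  endfacet
endsolid part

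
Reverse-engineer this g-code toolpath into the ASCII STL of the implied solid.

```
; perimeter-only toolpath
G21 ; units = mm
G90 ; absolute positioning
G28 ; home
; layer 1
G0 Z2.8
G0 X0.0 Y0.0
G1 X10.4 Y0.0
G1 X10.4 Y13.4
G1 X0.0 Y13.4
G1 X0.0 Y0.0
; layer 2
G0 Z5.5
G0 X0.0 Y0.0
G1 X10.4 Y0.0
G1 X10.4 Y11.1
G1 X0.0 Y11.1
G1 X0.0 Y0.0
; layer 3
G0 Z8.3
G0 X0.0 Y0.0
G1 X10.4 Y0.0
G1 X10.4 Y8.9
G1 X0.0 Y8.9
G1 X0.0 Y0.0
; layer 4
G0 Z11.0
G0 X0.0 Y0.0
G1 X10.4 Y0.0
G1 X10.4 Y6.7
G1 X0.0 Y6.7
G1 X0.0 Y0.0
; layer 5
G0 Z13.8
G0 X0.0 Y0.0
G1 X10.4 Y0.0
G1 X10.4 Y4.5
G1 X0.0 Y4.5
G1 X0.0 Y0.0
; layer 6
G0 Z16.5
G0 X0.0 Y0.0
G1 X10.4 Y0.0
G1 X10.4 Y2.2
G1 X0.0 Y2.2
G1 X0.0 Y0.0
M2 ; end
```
solid part
  facet normal 0.0000 0.0000 -1.0000
    outer loop
      vertex 10.4 15.6 0.0
      vertex 10.4 0.0 0.0
      vertex 0.0 0.0 0.0
    endloop
  endfacet
  facet normal 0.0000 0.0000 -1.0000
    outer loop
      vertex 0.0 15.6 0.0
      vertex 10.4 15.6 0.0
      vertex 0.0 0.0 0.0
    endloop
  endfacet
  facet normal 0.0000 -1.0000 0.0000
    outer loop
      vertex 0.0 0.0 0.0
      vertex 10.4 0.0 0.0
      vertex 10.4 0.0 19.3
    endloop
  endfacet
  facet normal 0.0000 -1.0000 0.0000
    outer loop
      vertex 0.0 0.0 0.0
      vertex 10.4 0.0 19.3
      vertex 0.0 0.0 19.3
    endloop
  endfacet
  facet normal 0.0000 0.7777 0.6286
    outer loop
      vertex 0.0 0.0 19.3
      vertex 10.4 0.0 19.3
      vertex 10.4 15.6 0.0
    endloop
  endfacet
  facet normal 0.0000 0.7777 0.6286
    outer loop
      vertex 0.0 0.0 19.3
      vertex 10.4 15.6 0.0
      vertex 0.0 15.6 0.0
    endloop
  endfacet
  facet normal -1.0000 0.0000 0.0000
    outer loop
      vertex 0.0 0.0 19.3
      vertex 0.0 15.6 0.0
      vertex 0.0 0.0 0.0
    endloop
  endfacet
  facet normal 1.0000 0.0000 0.0000
    outer loop
      vertex 10.4 0.0 0.0
      vertex 10.4 15.6 0.0
      vertex 10.4 0.0 19.3
    endloop
  endfacet
endsolid part

The G0 Z moves step by Δz≈2.8 mm. The G1 loops shrink linearly with z, so the solid tapers from its base footprint up to z≈19.3. Closing with a flat bottom cap and the tapered top and triangulating gives 8 facets — a wedge (ramp): 10.4 × 15.6 mm base, rising to 19.3 mm along the y=0 edge and sloping linearly to z=0 at y=15.6.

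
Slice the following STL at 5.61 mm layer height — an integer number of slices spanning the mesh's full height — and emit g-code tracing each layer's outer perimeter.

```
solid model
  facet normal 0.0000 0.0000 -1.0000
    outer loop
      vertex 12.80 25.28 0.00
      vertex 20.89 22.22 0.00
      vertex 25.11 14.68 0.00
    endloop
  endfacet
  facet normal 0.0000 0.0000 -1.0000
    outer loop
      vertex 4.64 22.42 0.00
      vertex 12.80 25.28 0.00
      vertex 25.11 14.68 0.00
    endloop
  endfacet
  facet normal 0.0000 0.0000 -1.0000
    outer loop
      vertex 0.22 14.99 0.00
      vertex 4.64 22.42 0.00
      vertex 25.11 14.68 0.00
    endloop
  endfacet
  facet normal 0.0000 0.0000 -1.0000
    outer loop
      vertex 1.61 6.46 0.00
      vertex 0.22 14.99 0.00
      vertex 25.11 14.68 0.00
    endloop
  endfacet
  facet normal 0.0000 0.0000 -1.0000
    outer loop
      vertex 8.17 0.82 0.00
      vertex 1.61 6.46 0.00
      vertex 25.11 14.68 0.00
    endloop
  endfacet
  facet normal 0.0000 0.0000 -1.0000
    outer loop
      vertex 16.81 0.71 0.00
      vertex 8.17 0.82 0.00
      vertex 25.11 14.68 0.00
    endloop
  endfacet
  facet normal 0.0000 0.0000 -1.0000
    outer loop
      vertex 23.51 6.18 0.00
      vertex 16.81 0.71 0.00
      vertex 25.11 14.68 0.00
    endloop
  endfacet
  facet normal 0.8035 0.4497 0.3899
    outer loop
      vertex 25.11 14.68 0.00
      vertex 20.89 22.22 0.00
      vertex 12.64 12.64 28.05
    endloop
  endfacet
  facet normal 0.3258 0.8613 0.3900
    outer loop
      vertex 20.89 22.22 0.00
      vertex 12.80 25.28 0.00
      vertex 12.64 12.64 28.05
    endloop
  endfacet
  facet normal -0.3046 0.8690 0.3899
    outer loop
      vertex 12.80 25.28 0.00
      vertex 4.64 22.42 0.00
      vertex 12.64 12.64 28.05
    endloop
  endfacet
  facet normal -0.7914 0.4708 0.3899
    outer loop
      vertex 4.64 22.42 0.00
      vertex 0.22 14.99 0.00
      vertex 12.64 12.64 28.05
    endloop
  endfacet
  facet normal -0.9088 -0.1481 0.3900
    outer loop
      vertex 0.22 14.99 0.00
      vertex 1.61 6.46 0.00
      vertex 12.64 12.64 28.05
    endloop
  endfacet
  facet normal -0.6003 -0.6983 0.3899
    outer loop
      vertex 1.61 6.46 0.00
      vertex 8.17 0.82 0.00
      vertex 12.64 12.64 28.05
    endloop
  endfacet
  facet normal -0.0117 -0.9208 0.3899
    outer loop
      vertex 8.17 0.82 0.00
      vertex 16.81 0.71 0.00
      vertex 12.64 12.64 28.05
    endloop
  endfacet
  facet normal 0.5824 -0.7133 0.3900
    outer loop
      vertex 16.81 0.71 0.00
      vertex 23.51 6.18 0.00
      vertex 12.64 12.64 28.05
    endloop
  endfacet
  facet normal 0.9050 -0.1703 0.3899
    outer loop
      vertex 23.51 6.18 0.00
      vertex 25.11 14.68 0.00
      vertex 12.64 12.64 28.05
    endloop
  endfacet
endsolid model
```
; perimeter-only toolpath
G21 ; units = mm
G90 ; absolute positioning
G28 ; home
; layer 1
G0 Z5.61
G0 X22.62 Y14.27
G1 X19.24 Y20.30
G1 X12.77 Y22.75
G1 X6.24 Y20.46
G1 X2.70 Y14.52
G1 X3.82 Y7.70
G1 X9.06 Y3.18
G1 X15.98 Y3.10
G1 X21.34 Y7.47
G1 X22.62 Y14.27
; layer 2
G0 Z11.22
G0 X20.12 Y13.86
G1 X17.59 Y18.39
G1 X12.74 Y20.22
G1 X7.84 Y18.51
G1 X5.19 Y14.05
G1 X6.02 Y8.93
G1 X9.96 Y5.55
G1 X15.14 Y5.48
G1 X19.16 Y8.76
G1 X20.12 Y13.86
; layer 3
G0 Z16.83
G0 X17.63 Y13.46
G1 X15.94 Y16.47
G1 X12.70 Y17.70
G1 X9.44 Y16.55
G1 X7.67 Y13.58
G1 X8.23 Y10.17
G1 X10.85 Y7.91
G1 X14.31 Y7.87
G1 X16.99 Y10.06
G1 X17.63 Y13.46
; layer 4
G0 Z22.44
G0 X15.13 Y13.05
G1 X14.29 Y14.56
G1 X12.67 Y15.17
G1 X11.04 Y14.60
G1 X10.16 Y13.11
G1 X10.43 Y11.40
G1 X11.75 Y10.28
G1 X13.47 Y10.25
G1 X14.81 Y11.35
G1 X15.13 Y13.05
M2 ; end

The solid is a regular 9-sided pyramid, base circumscribed radius ≈ 12.6 mm, apex at z ≈ 28.1 mm. Slicing at Δz = 5.61 mm — 5 equal slices spanning the solid's height, so layer i sits at z = i·h/5 — gives 4 non-empty perimeters. Each is a 9-segment closed polygon; G0 lifts to the layer z and rapids to the start vertex, then G1 traces the edges. The cross-section shrinks linearly with z (the slice at the apex is degenerate and omitted).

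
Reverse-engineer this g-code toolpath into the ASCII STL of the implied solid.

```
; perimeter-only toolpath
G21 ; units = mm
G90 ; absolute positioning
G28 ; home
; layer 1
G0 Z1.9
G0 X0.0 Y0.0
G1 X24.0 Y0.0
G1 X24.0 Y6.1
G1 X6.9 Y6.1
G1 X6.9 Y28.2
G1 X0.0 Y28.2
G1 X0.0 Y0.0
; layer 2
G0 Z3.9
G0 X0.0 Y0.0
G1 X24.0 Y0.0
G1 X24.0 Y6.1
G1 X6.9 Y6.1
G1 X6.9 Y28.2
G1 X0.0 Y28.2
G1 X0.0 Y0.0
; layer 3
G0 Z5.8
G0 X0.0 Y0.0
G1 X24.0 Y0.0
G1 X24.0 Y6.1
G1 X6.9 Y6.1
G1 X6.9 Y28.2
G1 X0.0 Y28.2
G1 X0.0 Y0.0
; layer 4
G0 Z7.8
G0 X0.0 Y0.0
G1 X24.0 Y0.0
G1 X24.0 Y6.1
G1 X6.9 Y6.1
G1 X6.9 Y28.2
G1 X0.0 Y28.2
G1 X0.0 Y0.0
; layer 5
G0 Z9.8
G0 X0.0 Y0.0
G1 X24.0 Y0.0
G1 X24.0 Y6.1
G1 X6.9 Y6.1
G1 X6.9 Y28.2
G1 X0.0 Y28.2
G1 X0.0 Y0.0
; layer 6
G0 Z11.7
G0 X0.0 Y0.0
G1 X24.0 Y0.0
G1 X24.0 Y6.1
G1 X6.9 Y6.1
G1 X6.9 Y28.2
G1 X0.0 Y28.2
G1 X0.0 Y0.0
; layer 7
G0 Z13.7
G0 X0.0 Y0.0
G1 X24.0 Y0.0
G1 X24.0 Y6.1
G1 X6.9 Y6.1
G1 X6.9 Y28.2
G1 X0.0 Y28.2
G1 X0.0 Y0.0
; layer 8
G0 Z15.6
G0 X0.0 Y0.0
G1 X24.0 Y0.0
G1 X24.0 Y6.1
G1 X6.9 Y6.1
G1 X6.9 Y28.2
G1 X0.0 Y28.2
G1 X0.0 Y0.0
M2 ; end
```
solid part
  facet normal 0.0000 0.0000 -1.0000
    outer loop
      vertex 24.0 6.1 0.0
      vertex 24.0 0.0 0.0
      vertex 0.0 0.0 0.0
    endloop
  endfacet
  facet normal 0.0000 0.0000 -1.0000
    outer loop
      vertex 6.9 6.1 0.0
      vertex 24.0 6.1 0.0
      vertex 0.0 0.0 0.0
    endloop
  endfacet
  facet normal 0.0000 0.0000 -1.0000
    outer loop
      vertex 6.9 28.2 0.0
      vertex 6.9 6.1 0.0
      vertex 0.0 0.0 0.0
    endloop
  endfacet
  facet normal 0.0000 0.0000 -1.0000
    outer loop
      vertex 0.0 28.2 0.0
      vertex 6.9 28.2 0.0
      vertex 0.0 0.0 0.0
    endloop
  endfacet
  facet normal 0.0000 0.0000 1.0000
    outer loop
      vertex 0.0 0.0 15.6
      vertex 24.0 0.0 15.6
      vertex 24.0 6.1 15.6
    endloop
  endfacet
  facet normal 0.0000 0.0000 1.0000
    outer loop
      vertex 0.0 0.0 15.6
      vertex 24.0 6.1 15.6
      vertex 6.9 6.1 15.6
    endloop
  endfacet
  facet normal 0.0000 0.0000 1.0000
    outer loop
      vertex 0.0 0.0 15.6
      vertex 6.9 6.1 15.6
      vertex 6.9 28.2 15.6
    endloop
  endfacet
  facet normal 0.0000 0.0000 1.0000
    outer loop
      vertex 0.0 0.0 15.6
      vertex 6.9 28.2 15.6
      vertex 0.0 28.2 15.6
    endloop
  endfacet
  facet normal 0.0000 -1.0000 0.0000
    outer loop
      vertex 0.0 0.0 0.0
      vertex 24.0 0.0 0.0
      vertex 24.0 0.0 15.6
    endloop
  endfacet
  facet normal 0.0000 -1.0000 0.0000
    outer loop
      vertex 0.0 0.0 0.0
      vertex 24.0 0.0 15.6
      vertex 0.0 0.0 15.6
    endloop
  endfacet
  facet normal 1.0000 0.0000 0.0000
    outer loop
      vertex 24.0 0.0 0.0
      vertex 24.0 6.1 0.0
      vertex 24.0 6.1 15.6
    endloop
  endfacet
  facet normal 1.0000 0.0000 0.0000
    outer loop
      vertex 24.0 0.0 0.0
      vertex 24.0 6.1 15.6
      vertex 24.0 0.0 15.6
    endloop
  endfacet
  facet normal 0.0000 1.0000 0.0000
    outer loop
      vertex 24.0 6.1 0.0
      vertex 6.9 6.1 0.0
      vertex 6.9 6.1 15.6
    endloop
  endfacet
  facet normal 0.0000 1.0000 0.0000
    outer loop
      vertex 24.0 6.1 0.0
      vertex 6.9 6.1 15.6
      vertex 24.0 6.1 15.6
    endloop
  endfacet
  facet normal 1.0000 0.0000 0.0000
    outer loop
      vertex 6.9 6.1 0.0
      vertex 6.9 28.2 0.0
      vertex 6.9 28.2 15.6
    endloop
  endfacet
  facet normal 1.0000 0.0000 0.0000
    outer loop
      vertex 6.9 6.1 0.0
      vertex 6.9 28.2 15.6
      vertex 6.9 6.1 15.6
    endloop
  endfacet
  facet normal 0.0000 1.0000 0.0000
    outer loop
      vertex 6.9 28.2 0.0
      vertex 0.0 28.2 0.0
      vertex 0.0 28.2 15.6
    endloop
  endfacet
  facet normal 0.0000 1.0000 0.0000
    outer loop
      vertex 6.9 28.2 0.0
      vertex 0.0 28.2 15.6
      vertex 6.9 28.2 15.6
    endloop
  endfacet
  facet normal -1.0000 0.0000 0.0000
    outer loop
      vertex 0.0 28.2 0.0
      vertex 0.0 0.0 0.0
      vertex 0.0 0.0 15.6
    endloop
  endfacet
  facet normal -1.0000 0.0000 0.0000
    outer loop
      vertex 0.0 28.2 0.0
      vertex 0.0 0.0 15.6
      vertex 0.0 28.2 15.6
    endloop
  endfacet
endsolid part

The G0 Z moves step by Δz≈1.9 mm. Every layer's G1 loop is the same polygon, so the solid is a straight extrusion of it from z=0 to z≈15.6. Closing with flat bottom and top caps and triangulating gives 20 facets — an L-shaped prism: outer 24 × 28.2 mm, arm thicknesses ≈ 6.1 mm (horizontal) and 6.9 mm (vertical), extruded 15.6 mm in z.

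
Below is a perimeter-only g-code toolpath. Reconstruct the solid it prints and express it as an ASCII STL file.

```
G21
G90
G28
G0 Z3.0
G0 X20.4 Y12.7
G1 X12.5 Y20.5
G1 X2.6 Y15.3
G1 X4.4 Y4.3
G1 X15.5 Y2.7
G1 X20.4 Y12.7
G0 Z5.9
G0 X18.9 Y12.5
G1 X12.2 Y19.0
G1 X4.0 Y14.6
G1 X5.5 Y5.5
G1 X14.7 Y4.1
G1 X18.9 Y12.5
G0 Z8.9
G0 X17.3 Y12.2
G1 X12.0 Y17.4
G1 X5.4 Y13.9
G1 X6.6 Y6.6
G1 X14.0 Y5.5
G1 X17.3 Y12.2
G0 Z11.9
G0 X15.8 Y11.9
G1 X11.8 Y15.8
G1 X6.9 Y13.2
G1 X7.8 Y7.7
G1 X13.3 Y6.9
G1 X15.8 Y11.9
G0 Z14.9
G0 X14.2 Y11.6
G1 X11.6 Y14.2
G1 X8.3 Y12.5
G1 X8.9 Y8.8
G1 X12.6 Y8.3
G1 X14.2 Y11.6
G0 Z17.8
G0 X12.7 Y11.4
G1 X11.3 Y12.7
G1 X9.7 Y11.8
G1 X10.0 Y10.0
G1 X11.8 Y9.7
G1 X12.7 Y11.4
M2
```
solid part
  facet normal 0.0000 0.0000 -1.0000
    outer loop
      vertex 1.2 16.0 0.0
      vertex 12.7 22.1 0.0
      vertex 22.0 13.0 0.0
    endloop
  endfacet
  facet normal 0.0000 0.0000 -1.0000
    outer loop
      vertex 3.3 3.2 0.0
      vertex 1.2 16.0 0.0
      vertex 22.0 13.0 0.0
    endloop
  endfacet
  facet normal 0.0000 0.0000 -1.0000
    outer loop
      vertex 16.2 1.3 0.0
      vertex 3.3 3.2 0.0
      vertex 22.0 13.0 0.0
    endloop
  endfacet
  facet normal 0.6421 0.6562 0.3964
    outer loop
      vertex 22.0 13.0 0.0
      vertex 12.7 22.1 0.0
      vertex 11.1 11.1 20.8
    endloop
  endfacet
  facet normal -0.4303 0.8112 0.3959
    outer loop
      vertex 12.7 22.1 0.0
      vertex 1.2 16.0 0.0
      vertex 11.1 11.1 20.8
    endloop
  endfacet
  facet normal -0.9060 -0.1486 0.3962
    outer loop
      vertex 1.2 16.0 0.0
      vertex 3.3 3.2 0.0
      vertex 11.1 11.1 20.8
    endloop
  endfacet
  facet normal -0.1338 -0.9087 0.3953
    outer loop
      vertex 3.3 3.2 0.0
      vertex 16.2 1.3 0.0
      vertex 11.1 11.1 20.8
    endloop
  endfacet
  facet normal 0.8234 -0.4082 0.3942
    outer loop
      vertex 16.2 1.3 0.0
      vertex 22.0 13.0 0.0
      vertex 11.1 11.1 20.8
    endloop
  endfacet
endsolid part

The G0 Z moves step by Δz≈3.0 mm. The G1 loops shrink linearly with z, so the solid tapers from its base footprint up to z≈20.8. Closing with a flat bottom cap and the tapered top and triangulating gives 8 facets — a regular 5-sided pyramid, base circumscribed radius ≈ 11.1 mm, apex at z ≈ 20.8 mm.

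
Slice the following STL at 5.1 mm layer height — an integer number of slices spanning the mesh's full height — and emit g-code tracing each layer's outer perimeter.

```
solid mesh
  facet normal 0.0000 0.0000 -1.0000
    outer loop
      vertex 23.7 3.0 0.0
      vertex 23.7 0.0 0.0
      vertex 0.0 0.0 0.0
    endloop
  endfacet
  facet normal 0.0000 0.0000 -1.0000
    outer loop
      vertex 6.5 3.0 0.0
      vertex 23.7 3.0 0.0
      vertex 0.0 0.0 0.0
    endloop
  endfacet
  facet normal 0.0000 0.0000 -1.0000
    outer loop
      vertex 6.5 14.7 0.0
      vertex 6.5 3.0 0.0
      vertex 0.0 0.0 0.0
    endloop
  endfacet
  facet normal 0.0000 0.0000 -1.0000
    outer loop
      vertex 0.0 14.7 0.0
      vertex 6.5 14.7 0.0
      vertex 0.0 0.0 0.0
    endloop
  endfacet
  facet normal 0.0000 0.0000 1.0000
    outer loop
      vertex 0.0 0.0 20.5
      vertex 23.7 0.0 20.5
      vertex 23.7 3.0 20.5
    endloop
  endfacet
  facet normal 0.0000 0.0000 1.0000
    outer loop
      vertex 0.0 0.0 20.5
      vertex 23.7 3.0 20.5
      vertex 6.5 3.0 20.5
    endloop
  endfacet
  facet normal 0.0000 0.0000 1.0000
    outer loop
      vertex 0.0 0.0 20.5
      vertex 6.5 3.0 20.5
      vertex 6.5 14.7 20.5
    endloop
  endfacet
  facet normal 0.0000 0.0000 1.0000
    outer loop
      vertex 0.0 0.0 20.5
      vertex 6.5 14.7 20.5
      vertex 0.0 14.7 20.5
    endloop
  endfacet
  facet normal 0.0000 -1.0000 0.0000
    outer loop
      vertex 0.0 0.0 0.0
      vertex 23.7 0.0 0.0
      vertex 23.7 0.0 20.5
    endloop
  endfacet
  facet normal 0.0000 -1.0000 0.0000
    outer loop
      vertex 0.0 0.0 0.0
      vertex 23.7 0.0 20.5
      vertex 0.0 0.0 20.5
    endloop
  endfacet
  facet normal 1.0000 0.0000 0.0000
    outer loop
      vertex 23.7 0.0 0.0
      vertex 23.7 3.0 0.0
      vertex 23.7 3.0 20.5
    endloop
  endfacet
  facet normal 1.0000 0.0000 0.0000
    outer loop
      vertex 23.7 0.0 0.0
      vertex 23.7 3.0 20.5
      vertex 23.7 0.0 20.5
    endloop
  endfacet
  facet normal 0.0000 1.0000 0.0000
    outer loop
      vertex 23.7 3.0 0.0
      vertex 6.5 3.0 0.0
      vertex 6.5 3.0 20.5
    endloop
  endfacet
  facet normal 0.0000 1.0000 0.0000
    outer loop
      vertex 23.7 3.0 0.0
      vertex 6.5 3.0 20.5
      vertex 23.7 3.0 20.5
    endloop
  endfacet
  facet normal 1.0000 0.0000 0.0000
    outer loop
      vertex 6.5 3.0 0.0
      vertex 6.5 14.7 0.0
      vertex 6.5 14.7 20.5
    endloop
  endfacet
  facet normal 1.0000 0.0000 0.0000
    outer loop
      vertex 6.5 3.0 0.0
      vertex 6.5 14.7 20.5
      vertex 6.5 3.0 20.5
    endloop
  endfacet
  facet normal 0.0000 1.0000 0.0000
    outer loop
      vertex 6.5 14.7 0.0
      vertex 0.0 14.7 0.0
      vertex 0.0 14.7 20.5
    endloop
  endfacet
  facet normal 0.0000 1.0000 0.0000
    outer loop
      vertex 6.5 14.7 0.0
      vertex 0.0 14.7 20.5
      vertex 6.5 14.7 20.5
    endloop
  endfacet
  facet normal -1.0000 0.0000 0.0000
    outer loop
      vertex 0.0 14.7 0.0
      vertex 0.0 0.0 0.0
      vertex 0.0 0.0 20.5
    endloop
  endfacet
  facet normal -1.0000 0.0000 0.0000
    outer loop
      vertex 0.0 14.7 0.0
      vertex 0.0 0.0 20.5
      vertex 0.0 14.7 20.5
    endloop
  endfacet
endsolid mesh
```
; perimeter-only toolpath
G21 ; units = mm
G90 ; absolute positioning
G28 ; home
; layer 1
G0 Z5.1
G0 X0.0 Y0.0
G1 X23.7 Y0.0
G1 X23.7 Y3.0
G1 X6.5 Y3.0
G1 X6.5 Y14.7
G1 X0.0 Y14.7
G1 X0.0 Y0.0
; layer 2
G0 Z10.2
G0 X0.0 Y0.0
G1 X23.7 Y0.0
G1 X23.7 Y3.0
G1 X6.5 Y3.0
G1 X6.5 Y14.7
G1 X0.0 Y14.7
G1 X0.0 Y0.0
; layer 3
G0 Z15.4
G0 X0.0 Y0.0
G1 X23.7 Y0.0
G1 X23.7 Y3.0
G1 X6.5 Y3.0
G1 X6.5 Y14.7
G1 X0.0 Y14.7
G1 X0.0 Y0.0
; layer 4
G0 Z20.5
G0 X0.0 Y0.0
G1 X23.7 Y0.0
G1 X23.7 Y3.0
G1 X6.5 Y3.0
G1 X6.5 Y14.7
G1 X0.0 Y14.7
G1 X0.0 Y0.0
M2 ; end

The solid is an L-shaped prism: outer 23.7 × 14.7 mm, arm thicknesses ≈ 3 mm (horizontal) and 6.5 mm (vertical), extruded 20.5 mm in z. Slicing at Δz = 5.1 mm — 4 equal slices spanning the solid's height, so layer i sits at z = i·h/4 — gives 4 non-empty perimeters. Each is a 6-segment closed polygon; G0 lifts to the layer z and rapids to the start vertex, then G1 traces the edges.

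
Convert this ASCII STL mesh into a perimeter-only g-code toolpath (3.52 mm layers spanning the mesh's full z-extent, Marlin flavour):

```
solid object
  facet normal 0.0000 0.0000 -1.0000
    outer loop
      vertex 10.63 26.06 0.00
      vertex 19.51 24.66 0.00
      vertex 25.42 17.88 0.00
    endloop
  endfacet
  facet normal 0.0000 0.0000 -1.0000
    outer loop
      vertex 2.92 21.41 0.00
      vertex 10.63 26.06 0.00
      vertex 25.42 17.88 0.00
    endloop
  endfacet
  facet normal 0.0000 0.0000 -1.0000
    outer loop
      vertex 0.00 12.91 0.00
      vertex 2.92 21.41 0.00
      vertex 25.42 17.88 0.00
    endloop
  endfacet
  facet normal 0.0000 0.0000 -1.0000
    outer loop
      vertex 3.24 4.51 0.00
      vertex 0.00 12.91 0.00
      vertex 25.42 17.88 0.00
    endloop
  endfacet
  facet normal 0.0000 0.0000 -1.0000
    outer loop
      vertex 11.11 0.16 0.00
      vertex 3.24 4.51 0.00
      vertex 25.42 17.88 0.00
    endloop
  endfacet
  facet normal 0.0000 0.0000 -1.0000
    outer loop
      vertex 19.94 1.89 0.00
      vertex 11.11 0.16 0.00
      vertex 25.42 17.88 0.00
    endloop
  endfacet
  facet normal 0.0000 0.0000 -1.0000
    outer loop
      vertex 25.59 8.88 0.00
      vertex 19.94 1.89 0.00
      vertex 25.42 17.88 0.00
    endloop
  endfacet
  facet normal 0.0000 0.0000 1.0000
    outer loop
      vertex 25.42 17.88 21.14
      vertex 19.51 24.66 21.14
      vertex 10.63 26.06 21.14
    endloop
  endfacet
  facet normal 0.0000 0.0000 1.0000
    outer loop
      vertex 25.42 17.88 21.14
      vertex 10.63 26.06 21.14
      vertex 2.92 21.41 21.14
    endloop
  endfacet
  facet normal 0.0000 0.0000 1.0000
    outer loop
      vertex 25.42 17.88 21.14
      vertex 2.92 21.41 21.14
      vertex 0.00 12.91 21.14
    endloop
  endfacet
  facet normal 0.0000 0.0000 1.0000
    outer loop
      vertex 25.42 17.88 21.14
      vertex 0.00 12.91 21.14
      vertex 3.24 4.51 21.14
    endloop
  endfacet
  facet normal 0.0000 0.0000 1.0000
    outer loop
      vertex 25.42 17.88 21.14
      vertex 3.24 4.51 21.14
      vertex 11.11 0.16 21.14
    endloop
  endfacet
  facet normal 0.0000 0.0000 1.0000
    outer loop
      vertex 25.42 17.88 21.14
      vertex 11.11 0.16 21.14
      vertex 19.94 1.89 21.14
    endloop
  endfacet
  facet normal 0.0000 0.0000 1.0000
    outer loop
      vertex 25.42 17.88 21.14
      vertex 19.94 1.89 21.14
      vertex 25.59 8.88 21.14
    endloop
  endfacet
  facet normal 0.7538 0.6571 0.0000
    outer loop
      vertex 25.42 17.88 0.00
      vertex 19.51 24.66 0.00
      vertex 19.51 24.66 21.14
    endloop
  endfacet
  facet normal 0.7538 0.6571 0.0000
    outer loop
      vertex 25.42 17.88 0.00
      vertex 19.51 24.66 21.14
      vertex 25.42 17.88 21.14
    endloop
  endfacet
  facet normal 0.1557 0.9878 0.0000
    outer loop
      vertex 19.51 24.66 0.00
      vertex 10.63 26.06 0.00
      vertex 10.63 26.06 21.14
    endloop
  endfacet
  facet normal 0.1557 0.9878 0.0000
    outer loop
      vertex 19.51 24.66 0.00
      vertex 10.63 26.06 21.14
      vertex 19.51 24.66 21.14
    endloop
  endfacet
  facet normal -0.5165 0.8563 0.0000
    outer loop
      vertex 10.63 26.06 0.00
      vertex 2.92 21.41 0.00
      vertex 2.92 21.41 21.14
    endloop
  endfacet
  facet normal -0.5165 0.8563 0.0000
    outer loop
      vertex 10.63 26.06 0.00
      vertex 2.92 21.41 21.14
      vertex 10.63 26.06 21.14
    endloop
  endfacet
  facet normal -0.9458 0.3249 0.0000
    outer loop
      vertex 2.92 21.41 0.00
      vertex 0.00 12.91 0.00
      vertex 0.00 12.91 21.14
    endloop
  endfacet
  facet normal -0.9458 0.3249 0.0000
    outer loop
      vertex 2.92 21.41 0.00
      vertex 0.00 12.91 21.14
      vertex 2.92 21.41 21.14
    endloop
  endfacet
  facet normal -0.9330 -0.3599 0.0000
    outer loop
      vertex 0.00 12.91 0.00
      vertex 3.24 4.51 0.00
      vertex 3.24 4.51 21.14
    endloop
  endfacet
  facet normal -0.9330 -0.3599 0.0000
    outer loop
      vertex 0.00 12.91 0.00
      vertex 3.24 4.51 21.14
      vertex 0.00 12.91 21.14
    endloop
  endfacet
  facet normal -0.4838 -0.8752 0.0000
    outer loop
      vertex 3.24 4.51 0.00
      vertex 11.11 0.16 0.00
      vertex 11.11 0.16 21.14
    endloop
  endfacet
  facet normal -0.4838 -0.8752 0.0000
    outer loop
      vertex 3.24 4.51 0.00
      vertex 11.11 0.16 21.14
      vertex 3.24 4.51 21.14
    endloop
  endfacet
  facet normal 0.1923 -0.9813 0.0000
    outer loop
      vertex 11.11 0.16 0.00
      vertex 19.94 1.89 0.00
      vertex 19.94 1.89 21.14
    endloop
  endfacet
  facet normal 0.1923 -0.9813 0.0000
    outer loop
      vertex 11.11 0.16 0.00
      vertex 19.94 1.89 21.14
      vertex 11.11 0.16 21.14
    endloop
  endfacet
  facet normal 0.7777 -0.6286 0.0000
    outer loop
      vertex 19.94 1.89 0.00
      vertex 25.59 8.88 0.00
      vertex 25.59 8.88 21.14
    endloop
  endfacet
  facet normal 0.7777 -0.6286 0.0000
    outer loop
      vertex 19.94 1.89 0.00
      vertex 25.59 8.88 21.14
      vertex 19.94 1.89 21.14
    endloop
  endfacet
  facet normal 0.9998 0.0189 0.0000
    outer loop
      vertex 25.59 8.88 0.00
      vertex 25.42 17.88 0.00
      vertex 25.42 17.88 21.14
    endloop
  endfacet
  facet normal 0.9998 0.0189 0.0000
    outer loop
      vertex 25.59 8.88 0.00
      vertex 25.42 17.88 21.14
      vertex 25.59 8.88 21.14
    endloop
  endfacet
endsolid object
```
; perimeter-only toolpath
G21 ; units = mm
G90 ; absolute positioning
G28 ; home
; layer 1
G0 Z3.52
G0 X25.42 Y17.88
G1 X19.51 Y24.66
G1 X10.63 Y26.06
G1 X2.92 Y21.41
G1 X0.00 Y12.91
G1 X3.24 Y4.51
G1 X11.11 Y0.16
G1 X19.94 Y1.89
G1 X25.59 Y8.88
G1 X25.42 Y17.88
; layer 2
G0 Z7.05
G0 X25.42 Y17.88
G1 X19.51 Y24.66
G1 X10.63 Y26.06
G1 X2.92 Y21.41
G1 X0.00 Y12.91
G1 X3.24 Y4.51
G1 X11.11 Y0.16
G1 X19.94 Y1.89
G1 X25.59 Y8.88
G1 X25.42 Y17.88
; layer 3
G0 Z10.57
G0 X25.42 Y17.88
G1 X19.51 Y24.66
G1 X10.63 Y26.06
G1 X2.92 Y21.41
G1 X0.00 Y12.91
G1 X3.24 Y4.51
G1 X11.11 Y0.16
G1 X19.94 Y1.89
G1 X25.59 Y8.88
G1 X25.42 Y17.88
; layer 4
G0 Z14.09
G0 X25.42 Y17.88
G1 X19.51 Y24.66
G1 X10.63 Y26.06
G1 X2.92 Y21.41
G1 X0.00 Y12.91
G1 X3.24 Y4.51
G1 X11.11 Y0.16
G1 X19.94 Y1.89
G1 X25.59 Y8.88
G1 X25.42 Y17.88
; layer 5
G0 Z17.62
G0 X25.42 Y17.88
G1 X19.51 Y24.66
G1 X10.63 Y26.06
G1 X2.92 Y21.41
G1 X0.00 Y12.91
G1 X3.24 Y4.51
G1 X11.11 Y0.16
G1 X19.94 Y1.89
G1 X25.59 Y8.88
G1 X25.42 Y17.88
; layer 6
G0 Z21.14
G0 X25.42 Y17.88
G1 X19.51 Y24.66
G1 X10.63 Y26.06
G1 X2.92 Y21.41
G1 X0.00 Y12.91
G1 X3.24 Y4.51
G1 X11.11 Y0.16
G1 X19.94 Y1.89
G1 X25.59 Y8.88
G1 X25.42 Y17.88
M2 ; end

The solid is a regular 9-sided prism (a cylinder approximated with 9 flat sides), circumscribed radius ≈ 13.2 mm, height ≈ 21.1 mm. Slicing at Δz = 3.52 mm — 6 equal slices spanning the solid's height, so layer i sits at z = i·h/6 — gives 6 non-empty perimeters. Each is a 9-segment closed polygon; G0 lifts to the layer z and rapids to the start vertex, then G1 traces the edges.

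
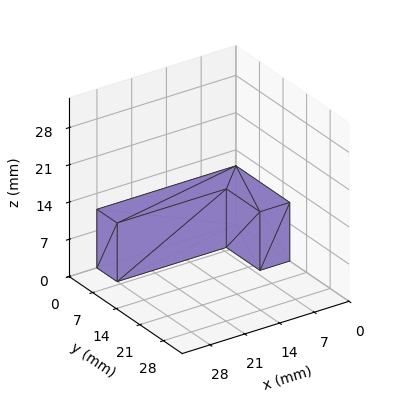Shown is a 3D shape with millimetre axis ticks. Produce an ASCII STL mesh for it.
Reading the render: the shape is an L-shaped prism: outer 28 × 16 mm, arm thicknesses ≈ 6 mm (horizontal) and 6 mm (vertical), extruded 11 mm in z (dimensions read to the nearest mm from the axis ticks). For the STL, each face is triangulated and given an outward normal.

solid part
  facet normal 0.0000 0.0000 -1.0000
    outer loop
      vertex 28.000 6.000 0.000
      vertex 28.000 0.000 0.000
      vertex 0.000 0.000 0.000
    endloop
  endfacet
  facet normal 0.0000 0.0000 -1.0000
    outer loop
      vertex 6.000 6.000 0.000
      vertex 28.000 6.000 0.000
      vertex 0.000 0.000 0.000
    endloop
  endfacet
  facet normal 0.0000 0.0000 -1.0000
    outer loop
      vertex 6.000 16.000 0.000
      vertex 6.000 6.000 0.000
      vertex 0.000 0.000 0.000
    endloop
  endfacet
  facet normal 0.0000 0.0000 -1.0000
    outer loop
      vertex 0.000 16.000 0.000
      vertex 6.000 16.000 0.000
      vertex 0.000 0.000 0.000
    endloop
  endfacet
  facet normal 0.0000 0.0000 1.0000
    outer loop
      vertex 0.000 0.000 11.000
      vertex 28.000 0.000 11.000
      vertex 28.000 6.000 11.000
    endloop
  endfacet
  facet normal 0.0000 0.0000 1.0000
    outer loop
      vertex 0.000 0.000 11.000
      vertex 28.000 6.000 11.000
      vertex 6.000 6.000 11.000
    endloop
  endfacet
  facet normal 0.0000 0.0000 1.0000
    outer loop
      vertex 0.000 0.000 11.000
      vertex 6.000 6.000 11.000
      vertex 6.000 16.000 11.000
    endloop
  endfacet
  facet normal 0.0000 0.0000 1.0000
    outer loop
      vertex 0.000 0.000 11.000
      vertex 6.000 16.000 11.000
      vertex 0.000 16.000 11.000
    endloop
  endfacet
  facet normal 0.0000 -1.0000 0.0000
    outer loop
      vertex 0.000 0.000 0.000
      vertex 28.000 0.000 0.000
      vertex 28.000 0.000 11.000
    endloop
  endfacet
  facet normal 0.0000 -1.0000 0.0000
    outer loop
      vertex 0.000 0.000 0.000
      vertex 28.000 0.000 11.000
      vertex 0.000 0.000 11.000
    endloop
  endfacet
  facet normal 1.0000 0.0000 0.0000
    outer loop
      vertex 28.000 0.000 0.000
      vertex 28.000 6.000 0.000
      vertex 28.000 6.000 11.000
    endloop
  endfacet
  facet normal 1.0000 0.0000 0.0000
    outer loop
      vertex 28.000 0.000 0.000
      vertex 28.000 6.000 11.000
      vertex 28.000 0.000 11.000
    endloop
  endfacet
  facet normal 0.0000 1.0000 0.0000
    outer loop
      vertex 28.000 6.000 0.000
      vertex 6.000 6.000 0.000
      vertex 6.000 6.000 11.000
    endloop
  endfacet
  facet normal 0.0000 1.0000 0.0000
    outer loop
      vertex 28.000 6.000 0.000
      vertex 6.000 6.000 11.000
      vertex 28.000 6.000 11.000
    endloop
  endfacet
  facet normal 1.0000 0.0000 0.0000
    outer loop
      vertex 6.000 6.000 0.000
      vertex 6.000 16.000 0.000
      vertex 6.000 16.000 11.000
    endloop
  endfacet
  facet normal 1.0000 0.0000 0.0000
    outer loop
      vertex 6.000 6.000 0.000
      vertex 6.000 16.000 11.000
      vertex 6.000 6.000 11.000
    endloop
  endfacet
  facet normal 0.0000 1.0000 0.0000
    outer loop
      vertex 6.000 16.000 0.000
      vertex 0.000 16.000 0.000
      vertex 0.000 16.000 11.000
    endloop
  endfacet
  facet normal 0.0000 1.0000 0.0000
    outer loop
      vertex 6.000 16.000 0.000
      vertex 0.000 16.000 11.000
      vertex 6.000 16.000 11.000
    endloop
  endfacet
  facet normal -1.0000 0.0000 0.0000
    outer loop
      vertex 0.000 16.000 0.000
      vertex 0.000 0.000 0.000
      vertex 0.000 0.000 11.000
    endloop
  endfacet
  facet normal -1.0000 0.0000 0.0000
    outer loop
      vertex 0.000 16.000 0.000
      vertex 0.000 0.000 11.000
      vertex 0.000 16.000 11.000
    endloop
  endfacet
endsolid part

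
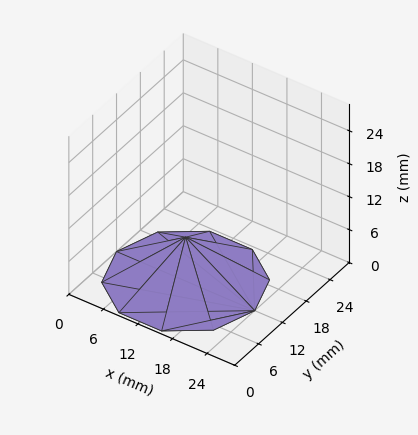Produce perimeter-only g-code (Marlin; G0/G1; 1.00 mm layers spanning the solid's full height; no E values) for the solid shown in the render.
Reading the render: the shape is a regular 10-sided pyramid, base circumscribed radius ≈ 12 mm, apex at z ≈ 8 mm (dimensions read to the nearest mm from the axis ticks). For the g-code, the solid's height is divided into equal slices at the stated Δz and each level perimeter traced with G1 moves after a G0 lift.

; perimeter-only toolpath
G21 ; units = mm
G90 ; absolute positioning
G28 ; home
; layer 1
G0 Z1.00
G0 X22.50 Y12.00
G1 X20.50 Y18.17
G1 X15.25 Y21.98
G1 X8.75 Y21.98
G1 X3.50 Y18.17
G1 X1.50 Y12.00
G1 X3.50 Y5.83
G1 X8.75 Y2.02
G1 X15.25 Y2.02
G1 X20.50 Y5.83
G1 X22.50 Y12.00
; layer 2
G0 Z2.00
G0 X21.00 Y12.00
G1 X19.28 Y17.29
G1 X14.78 Y20.56
G1 X9.22 Y20.56
G1 X4.72 Y17.29
G1 X3.00 Y12.00
G1 X4.72 Y6.71
G1 X9.22 Y3.44
G1 X14.78 Y3.44
G1 X19.28 Y6.71
G1 X21.00 Y12.00
; layer 3
G0 Z3.00
G0 X19.50 Y12.00
G1 X18.07 Y16.41
G1 X14.32 Y19.13
G1 X9.68 Y19.13
G1 X5.93 Y16.41
G1 X4.50 Y12.00
G1 X5.93 Y7.59
G1 X9.68 Y4.87
G1 X14.32 Y4.87
G1 X18.07 Y7.59
G1 X19.50 Y12.00
; layer 4
G0 Z4.00
G0 X18.00 Y12.00
G1 X16.86 Y15.53
G1 X13.86 Y17.70
G1 X10.14 Y17.70
G1 X7.14 Y15.53
G1 X6.00 Y12.00
G1 X7.14 Y8.47
G1 X10.14 Y6.29
G1 X13.86 Y6.29
G1 X16.86 Y8.47
G1 X18.00 Y12.00
; layer 5
G0 Z5.00
G0 X16.50 Y12.00
G1 X15.64 Y14.64
G1 X13.39 Y16.28
G1 X10.61 Y16.28
G1 X8.36 Y14.64
G1 X7.50 Y12.00
G1 X8.36 Y9.36
G1 X10.61 Y7.72
G1 X13.39 Y7.72
G1 X15.64 Y9.36
G1 X16.50 Y12.00
; layer 6
G0 Z6.00
G0 X15.00 Y12.00
G1 X14.43 Y13.76
G1 X12.93 Y14.85
G1 X11.07 Y14.85
G1 X9.57 Y13.76
G1 X9.00 Y12.00
G1 X9.57 Y10.24
G1 X11.07 Y9.15
G1 X12.93 Y9.15
G1 X14.43 Y10.24
G1 X15.00 Y12.00
; layer 7
G0 Z7.00
G0 X13.50 Y12.00
G1 X13.21 Y12.88
G1 X12.46 Y13.43
G1 X11.54 Y13.43
G1 X10.79 Y12.88
G1 X10.50 Y12.00
G1 X10.79 Y11.12
G1 X11.54 Y10.57
G1 X12.46 Y10.57
G1 X13.21 Y11.12
G1 X13.50 Y12.00
M2 ; end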